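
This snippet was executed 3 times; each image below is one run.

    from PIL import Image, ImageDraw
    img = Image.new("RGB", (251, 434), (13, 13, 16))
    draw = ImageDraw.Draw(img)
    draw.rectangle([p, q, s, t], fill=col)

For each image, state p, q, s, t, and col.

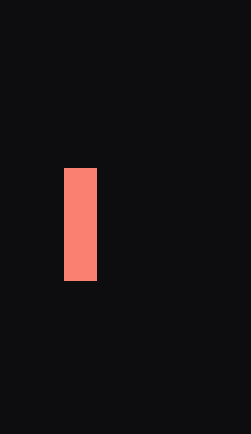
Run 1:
p = 64, q = 168, s = 96, t = 280, col = 'salmon'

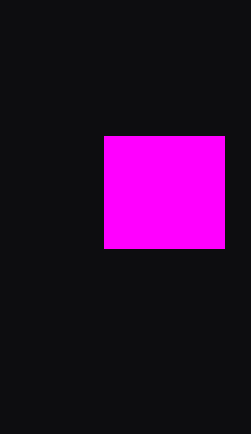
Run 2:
p = 104; q = 136; s = 224; t = 248; col = 'magenta'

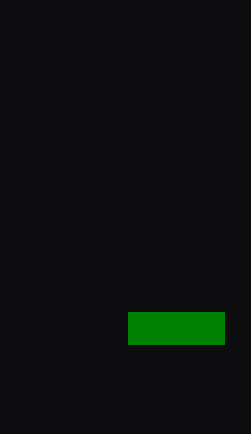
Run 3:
p = 128; q = 312; s = 224; t = 344; col = 'green'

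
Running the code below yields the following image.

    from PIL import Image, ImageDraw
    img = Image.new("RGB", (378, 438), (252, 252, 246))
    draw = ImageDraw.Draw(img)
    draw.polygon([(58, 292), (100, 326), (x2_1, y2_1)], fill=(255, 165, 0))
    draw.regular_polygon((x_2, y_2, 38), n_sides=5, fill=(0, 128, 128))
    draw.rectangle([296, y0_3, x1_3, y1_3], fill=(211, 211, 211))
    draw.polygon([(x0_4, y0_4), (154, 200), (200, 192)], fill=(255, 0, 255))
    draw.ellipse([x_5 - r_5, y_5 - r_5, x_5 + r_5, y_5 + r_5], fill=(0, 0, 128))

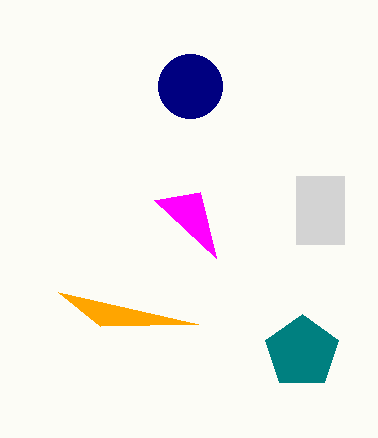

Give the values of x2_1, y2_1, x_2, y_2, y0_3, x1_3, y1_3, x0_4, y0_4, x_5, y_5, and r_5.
x2_1 = 198; y2_1 = 324; x_2 = 302; y_2 = 352; y0_3 = 176; x1_3 = 344; y1_3 = 244; x0_4 = 216; y0_4 = 258; x_5 = 190; y_5 = 86; r_5 = 32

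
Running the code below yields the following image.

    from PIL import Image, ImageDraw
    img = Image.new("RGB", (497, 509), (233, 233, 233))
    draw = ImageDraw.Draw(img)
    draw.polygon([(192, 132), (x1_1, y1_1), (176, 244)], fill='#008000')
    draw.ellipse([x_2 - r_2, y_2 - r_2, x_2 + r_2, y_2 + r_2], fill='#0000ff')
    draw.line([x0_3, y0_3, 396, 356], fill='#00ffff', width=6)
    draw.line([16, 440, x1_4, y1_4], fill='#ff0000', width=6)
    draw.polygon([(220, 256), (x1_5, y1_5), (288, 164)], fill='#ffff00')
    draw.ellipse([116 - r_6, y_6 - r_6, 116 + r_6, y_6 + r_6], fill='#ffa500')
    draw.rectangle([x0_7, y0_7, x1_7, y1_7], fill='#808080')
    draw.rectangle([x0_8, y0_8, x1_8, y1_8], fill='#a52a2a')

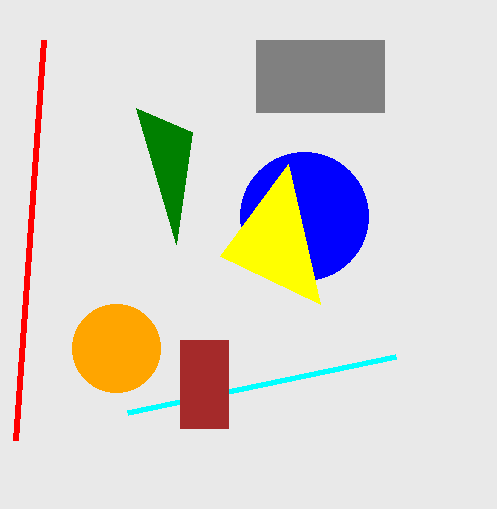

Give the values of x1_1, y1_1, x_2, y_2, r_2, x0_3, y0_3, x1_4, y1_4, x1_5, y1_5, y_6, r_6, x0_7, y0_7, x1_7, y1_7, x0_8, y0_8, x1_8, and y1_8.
x1_1 = 136, y1_1 = 108, x_2 = 304, y_2 = 216, r_2 = 64, x0_3 = 128, y0_3 = 412, x1_4 = 44, y1_4 = 40, x1_5 = 320, y1_5 = 304, y_6 = 348, r_6 = 44, x0_7 = 256, y0_7 = 40, x1_7 = 384, y1_7 = 112, x0_8 = 180, y0_8 = 340, x1_8 = 228, y1_8 = 428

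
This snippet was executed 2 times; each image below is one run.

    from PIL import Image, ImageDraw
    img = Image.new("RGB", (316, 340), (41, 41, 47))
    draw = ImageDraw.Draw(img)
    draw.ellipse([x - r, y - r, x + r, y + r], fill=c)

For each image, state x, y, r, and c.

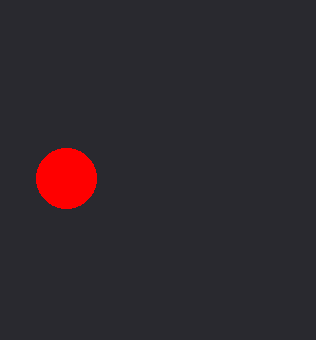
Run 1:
x = 66, y = 178, r = 30, c = 'red'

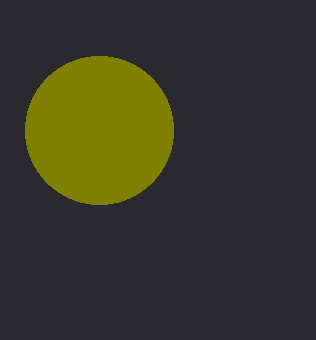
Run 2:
x = 99
y = 130
r = 74
c = 'olive'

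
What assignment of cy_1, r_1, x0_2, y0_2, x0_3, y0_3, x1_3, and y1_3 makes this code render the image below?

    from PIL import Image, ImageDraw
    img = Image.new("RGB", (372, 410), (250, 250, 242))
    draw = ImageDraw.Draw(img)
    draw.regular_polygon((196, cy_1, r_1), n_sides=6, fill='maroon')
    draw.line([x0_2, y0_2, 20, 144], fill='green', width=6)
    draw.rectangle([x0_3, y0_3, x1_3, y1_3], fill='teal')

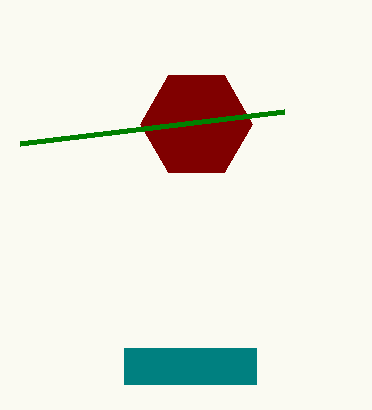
cy_1 = 124; r_1 = 56; x0_2 = 284; y0_2 = 112; x0_3 = 124; y0_3 = 348; x1_3 = 256; y1_3 = 384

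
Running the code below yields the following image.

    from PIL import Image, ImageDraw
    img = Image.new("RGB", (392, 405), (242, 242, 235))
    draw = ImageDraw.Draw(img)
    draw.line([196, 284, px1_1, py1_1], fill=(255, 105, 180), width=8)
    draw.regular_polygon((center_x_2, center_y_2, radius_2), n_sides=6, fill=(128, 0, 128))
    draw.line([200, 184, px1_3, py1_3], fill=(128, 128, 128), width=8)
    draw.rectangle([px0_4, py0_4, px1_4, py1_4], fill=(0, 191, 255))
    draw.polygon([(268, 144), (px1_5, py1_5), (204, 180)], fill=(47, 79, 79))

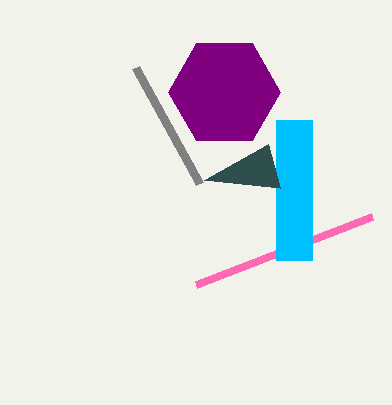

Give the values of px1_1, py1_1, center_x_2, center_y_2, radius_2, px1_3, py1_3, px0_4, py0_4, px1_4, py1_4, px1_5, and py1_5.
px1_1 = 372
py1_1 = 216
center_x_2 = 224
center_y_2 = 92
radius_2 = 56
px1_3 = 136
py1_3 = 68
px0_4 = 276
py0_4 = 120
px1_4 = 312
py1_4 = 260
px1_5 = 280
py1_5 = 188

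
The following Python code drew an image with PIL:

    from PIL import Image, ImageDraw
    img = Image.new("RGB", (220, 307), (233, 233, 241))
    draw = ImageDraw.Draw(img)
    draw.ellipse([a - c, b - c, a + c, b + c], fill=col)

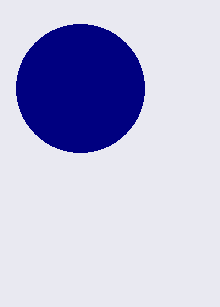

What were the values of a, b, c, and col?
a = 80
b = 88
c = 64
col = 'navy'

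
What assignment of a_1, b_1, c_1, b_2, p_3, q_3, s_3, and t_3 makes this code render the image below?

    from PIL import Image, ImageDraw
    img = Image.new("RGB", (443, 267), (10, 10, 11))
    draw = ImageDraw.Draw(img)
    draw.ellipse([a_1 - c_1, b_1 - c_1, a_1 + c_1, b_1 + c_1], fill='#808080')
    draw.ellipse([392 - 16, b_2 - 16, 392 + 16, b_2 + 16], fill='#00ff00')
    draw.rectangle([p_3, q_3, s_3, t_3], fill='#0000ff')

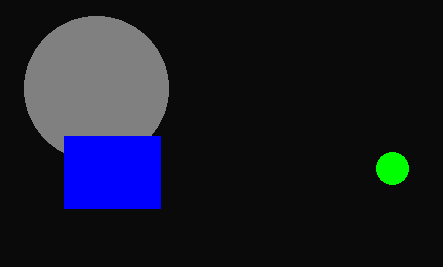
a_1 = 96, b_1 = 88, c_1 = 72, b_2 = 168, p_3 = 64, q_3 = 136, s_3 = 160, t_3 = 208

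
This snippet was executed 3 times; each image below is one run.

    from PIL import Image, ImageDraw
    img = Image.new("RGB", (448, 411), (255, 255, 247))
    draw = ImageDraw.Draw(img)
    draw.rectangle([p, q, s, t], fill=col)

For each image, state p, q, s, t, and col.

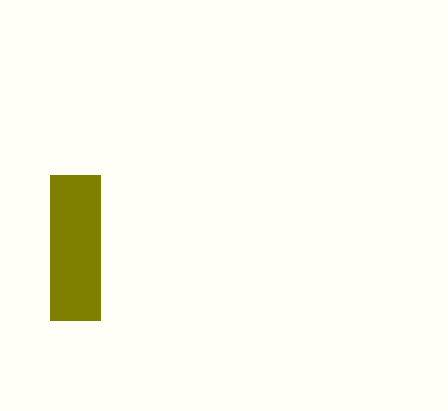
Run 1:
p = 50, q = 175, s = 100, t = 320, col = 'olive'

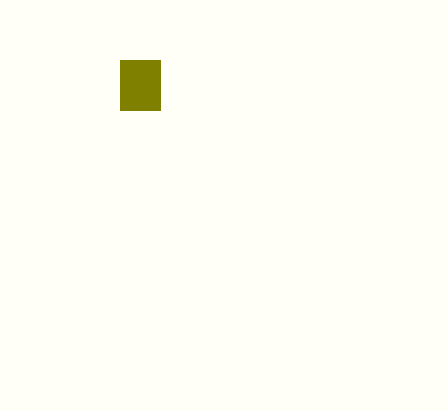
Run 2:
p = 120; q = 60; s = 160; t = 110; col = 'olive'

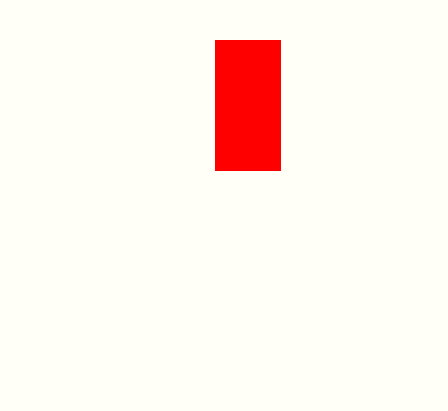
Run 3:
p = 215, q = 40, s = 280, t = 170, col = 'red'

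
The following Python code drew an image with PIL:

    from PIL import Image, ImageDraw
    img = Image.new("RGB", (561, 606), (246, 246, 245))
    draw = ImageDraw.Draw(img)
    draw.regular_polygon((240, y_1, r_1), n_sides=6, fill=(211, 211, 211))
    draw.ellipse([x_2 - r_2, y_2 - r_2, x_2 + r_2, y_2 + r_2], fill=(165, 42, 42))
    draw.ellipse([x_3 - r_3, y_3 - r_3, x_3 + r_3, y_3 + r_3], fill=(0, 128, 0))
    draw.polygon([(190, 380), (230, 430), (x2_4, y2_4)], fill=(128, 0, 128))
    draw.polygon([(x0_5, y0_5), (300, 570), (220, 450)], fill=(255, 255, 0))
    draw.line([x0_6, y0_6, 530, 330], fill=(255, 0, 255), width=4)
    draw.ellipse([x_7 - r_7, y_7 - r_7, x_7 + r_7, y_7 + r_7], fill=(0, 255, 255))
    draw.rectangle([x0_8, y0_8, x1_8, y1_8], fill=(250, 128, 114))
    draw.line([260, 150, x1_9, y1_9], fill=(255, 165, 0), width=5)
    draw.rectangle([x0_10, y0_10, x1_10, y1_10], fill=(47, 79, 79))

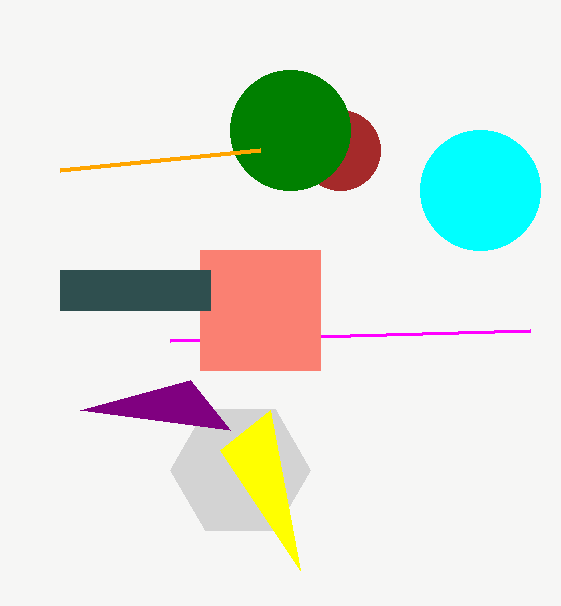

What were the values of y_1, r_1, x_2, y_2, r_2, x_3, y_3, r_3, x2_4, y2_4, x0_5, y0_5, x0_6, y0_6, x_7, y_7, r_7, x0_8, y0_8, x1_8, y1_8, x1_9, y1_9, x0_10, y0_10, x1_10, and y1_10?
y_1 = 470
r_1 = 70
x_2 = 340
y_2 = 150
r_2 = 40
x_3 = 290
y_3 = 130
r_3 = 60
x2_4 = 80
y2_4 = 410
x0_5 = 270
y0_5 = 410
x0_6 = 170
y0_6 = 340
x_7 = 480
y_7 = 190
r_7 = 60
x0_8 = 200
y0_8 = 250
x1_8 = 320
y1_8 = 370
x1_9 = 60
y1_9 = 170
x0_10 = 60
y0_10 = 270
x1_10 = 210
y1_10 = 310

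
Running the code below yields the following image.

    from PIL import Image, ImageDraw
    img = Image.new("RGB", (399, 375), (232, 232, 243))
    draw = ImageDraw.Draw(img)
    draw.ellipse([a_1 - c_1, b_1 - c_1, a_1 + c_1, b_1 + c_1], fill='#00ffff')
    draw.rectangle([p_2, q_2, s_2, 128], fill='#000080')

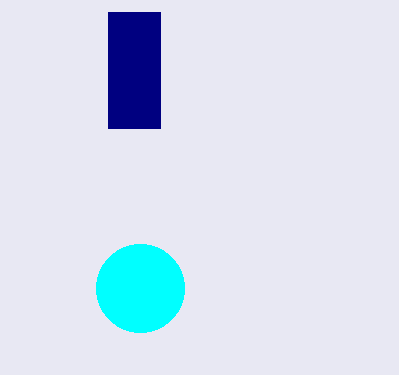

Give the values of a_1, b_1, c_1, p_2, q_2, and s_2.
a_1 = 140, b_1 = 288, c_1 = 44, p_2 = 108, q_2 = 12, s_2 = 160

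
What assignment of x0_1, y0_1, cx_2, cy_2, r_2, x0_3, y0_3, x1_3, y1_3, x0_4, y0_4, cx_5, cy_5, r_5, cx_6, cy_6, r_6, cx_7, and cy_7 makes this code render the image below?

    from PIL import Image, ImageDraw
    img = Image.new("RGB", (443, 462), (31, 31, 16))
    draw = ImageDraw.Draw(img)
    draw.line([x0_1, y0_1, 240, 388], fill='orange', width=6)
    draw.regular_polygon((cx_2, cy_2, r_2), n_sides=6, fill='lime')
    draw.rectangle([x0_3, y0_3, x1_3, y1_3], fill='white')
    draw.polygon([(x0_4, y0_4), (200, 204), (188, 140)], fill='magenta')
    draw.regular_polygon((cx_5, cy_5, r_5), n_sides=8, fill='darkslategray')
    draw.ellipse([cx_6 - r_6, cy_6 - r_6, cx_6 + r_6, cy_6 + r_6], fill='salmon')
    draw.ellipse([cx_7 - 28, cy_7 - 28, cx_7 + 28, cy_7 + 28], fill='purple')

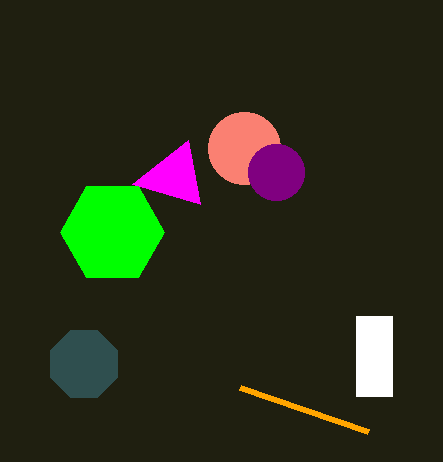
x0_1 = 368
y0_1 = 432
cx_2 = 112
cy_2 = 232
r_2 = 52
x0_3 = 356
y0_3 = 316
x1_3 = 392
y1_3 = 396
x0_4 = 132
y0_4 = 184
cx_5 = 84
cy_5 = 364
r_5 = 36
cx_6 = 244
cy_6 = 148
r_6 = 36
cx_7 = 276
cy_7 = 172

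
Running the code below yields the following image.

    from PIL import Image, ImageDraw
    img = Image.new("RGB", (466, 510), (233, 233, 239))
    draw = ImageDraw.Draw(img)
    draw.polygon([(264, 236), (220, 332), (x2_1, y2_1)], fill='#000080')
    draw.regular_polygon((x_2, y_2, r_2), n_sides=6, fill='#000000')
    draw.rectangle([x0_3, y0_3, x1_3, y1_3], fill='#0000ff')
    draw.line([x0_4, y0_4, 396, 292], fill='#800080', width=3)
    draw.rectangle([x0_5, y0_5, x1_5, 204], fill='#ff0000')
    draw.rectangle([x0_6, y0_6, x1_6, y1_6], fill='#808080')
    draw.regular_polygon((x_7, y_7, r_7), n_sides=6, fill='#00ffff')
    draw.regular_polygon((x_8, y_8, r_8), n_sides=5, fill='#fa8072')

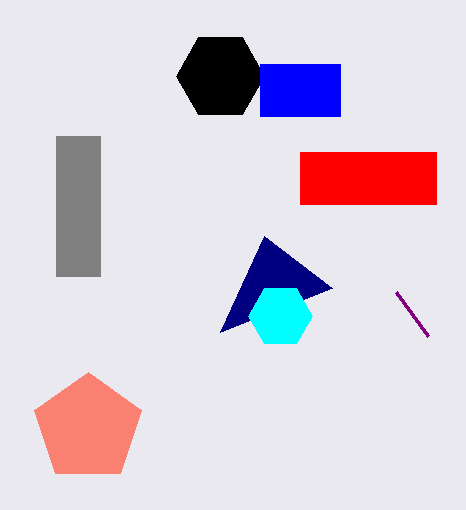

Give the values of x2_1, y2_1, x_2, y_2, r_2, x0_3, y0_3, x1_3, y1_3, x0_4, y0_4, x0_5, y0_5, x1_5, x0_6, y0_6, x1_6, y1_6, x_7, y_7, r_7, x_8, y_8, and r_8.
x2_1 = 332
y2_1 = 288
x_2 = 220
y_2 = 76
r_2 = 44
x0_3 = 260
y0_3 = 64
x1_3 = 340
y1_3 = 116
x0_4 = 428
y0_4 = 336
x0_5 = 300
y0_5 = 152
x1_5 = 436
x0_6 = 56
y0_6 = 136
x1_6 = 100
y1_6 = 276
x_7 = 280
y_7 = 316
r_7 = 32
x_8 = 88
y_8 = 428
r_8 = 56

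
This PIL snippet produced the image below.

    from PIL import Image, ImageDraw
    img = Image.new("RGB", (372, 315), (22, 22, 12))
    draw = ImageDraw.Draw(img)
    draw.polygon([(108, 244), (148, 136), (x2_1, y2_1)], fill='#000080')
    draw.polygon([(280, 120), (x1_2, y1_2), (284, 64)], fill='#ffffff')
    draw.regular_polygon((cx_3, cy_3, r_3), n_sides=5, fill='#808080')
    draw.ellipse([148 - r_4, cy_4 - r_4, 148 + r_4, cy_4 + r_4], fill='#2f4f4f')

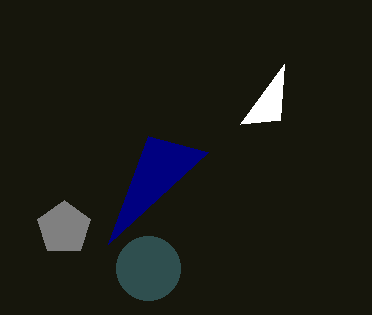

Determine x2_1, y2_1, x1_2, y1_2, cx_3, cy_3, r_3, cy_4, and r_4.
x2_1 = 208; y2_1 = 152; x1_2 = 240; y1_2 = 124; cx_3 = 64; cy_3 = 228; r_3 = 28; cy_4 = 268; r_4 = 32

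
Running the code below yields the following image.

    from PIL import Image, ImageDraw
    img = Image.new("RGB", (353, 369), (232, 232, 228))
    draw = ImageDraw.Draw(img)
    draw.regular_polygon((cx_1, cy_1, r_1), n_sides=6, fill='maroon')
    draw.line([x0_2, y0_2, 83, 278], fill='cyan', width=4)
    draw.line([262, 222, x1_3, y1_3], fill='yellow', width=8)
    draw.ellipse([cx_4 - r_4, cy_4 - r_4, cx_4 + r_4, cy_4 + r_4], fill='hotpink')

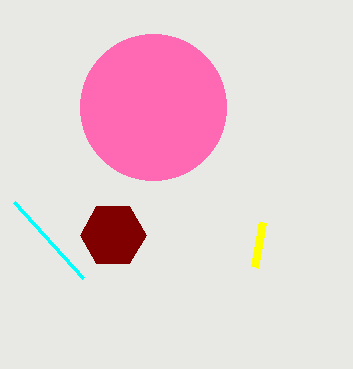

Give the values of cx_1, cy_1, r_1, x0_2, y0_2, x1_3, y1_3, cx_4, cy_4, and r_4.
cx_1 = 113; cy_1 = 235; r_1 = 33; x0_2 = 14; y0_2 = 202; x1_3 = 254; y1_3 = 267; cx_4 = 153; cy_4 = 107; r_4 = 73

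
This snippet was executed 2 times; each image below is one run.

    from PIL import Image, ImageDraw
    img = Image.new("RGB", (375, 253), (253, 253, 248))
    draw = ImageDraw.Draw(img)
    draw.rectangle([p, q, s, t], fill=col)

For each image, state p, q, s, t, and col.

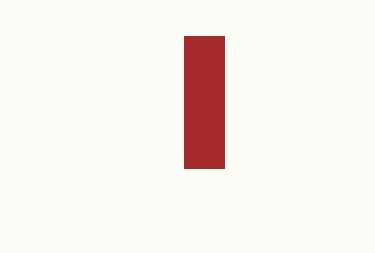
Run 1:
p = 184, q = 36, s = 224, t = 168, col = 'brown'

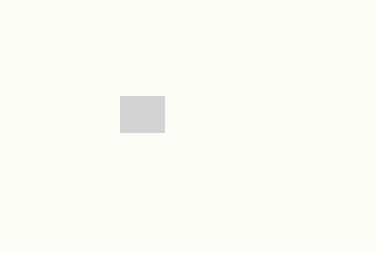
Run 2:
p = 120
q = 96
s = 164
t = 132
col = 'lightgray'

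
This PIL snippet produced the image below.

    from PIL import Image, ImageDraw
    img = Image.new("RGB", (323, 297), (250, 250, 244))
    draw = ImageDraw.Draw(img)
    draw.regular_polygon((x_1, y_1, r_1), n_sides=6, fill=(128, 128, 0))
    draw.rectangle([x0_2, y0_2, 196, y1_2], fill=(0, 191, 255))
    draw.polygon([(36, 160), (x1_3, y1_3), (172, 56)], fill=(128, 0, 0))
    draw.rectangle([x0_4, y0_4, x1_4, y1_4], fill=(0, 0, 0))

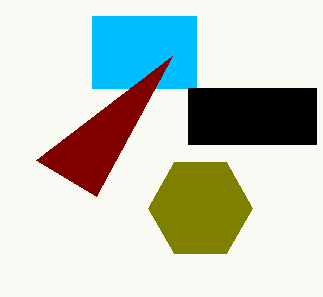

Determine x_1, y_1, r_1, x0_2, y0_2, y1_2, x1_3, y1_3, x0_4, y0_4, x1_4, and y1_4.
x_1 = 200
y_1 = 208
r_1 = 52
x0_2 = 92
y0_2 = 16
y1_2 = 88
x1_3 = 96
y1_3 = 196
x0_4 = 188
y0_4 = 88
x1_4 = 316
y1_4 = 144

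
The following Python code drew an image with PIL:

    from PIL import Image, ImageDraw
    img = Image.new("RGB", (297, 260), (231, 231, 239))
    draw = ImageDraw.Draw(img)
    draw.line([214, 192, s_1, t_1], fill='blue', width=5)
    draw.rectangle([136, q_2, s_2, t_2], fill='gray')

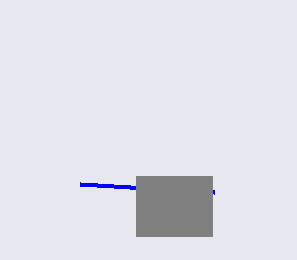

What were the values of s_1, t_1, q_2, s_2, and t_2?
s_1 = 80
t_1 = 184
q_2 = 176
s_2 = 212
t_2 = 236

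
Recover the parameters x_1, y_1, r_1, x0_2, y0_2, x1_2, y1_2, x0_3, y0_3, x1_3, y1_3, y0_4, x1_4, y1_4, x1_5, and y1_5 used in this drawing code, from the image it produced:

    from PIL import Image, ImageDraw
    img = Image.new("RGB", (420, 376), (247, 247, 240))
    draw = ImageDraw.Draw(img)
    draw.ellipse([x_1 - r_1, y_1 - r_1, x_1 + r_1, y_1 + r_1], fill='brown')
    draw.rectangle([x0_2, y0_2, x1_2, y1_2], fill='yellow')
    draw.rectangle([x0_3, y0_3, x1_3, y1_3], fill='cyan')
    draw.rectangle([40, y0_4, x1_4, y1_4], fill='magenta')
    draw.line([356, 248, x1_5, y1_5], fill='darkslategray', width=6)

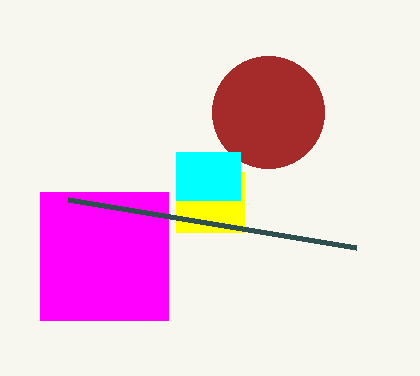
x_1 = 268; y_1 = 112; r_1 = 56; x0_2 = 176; y0_2 = 172; x1_2 = 244; y1_2 = 232; x0_3 = 176; y0_3 = 152; x1_3 = 240; y1_3 = 200; y0_4 = 192; x1_4 = 168; y1_4 = 320; x1_5 = 68; y1_5 = 200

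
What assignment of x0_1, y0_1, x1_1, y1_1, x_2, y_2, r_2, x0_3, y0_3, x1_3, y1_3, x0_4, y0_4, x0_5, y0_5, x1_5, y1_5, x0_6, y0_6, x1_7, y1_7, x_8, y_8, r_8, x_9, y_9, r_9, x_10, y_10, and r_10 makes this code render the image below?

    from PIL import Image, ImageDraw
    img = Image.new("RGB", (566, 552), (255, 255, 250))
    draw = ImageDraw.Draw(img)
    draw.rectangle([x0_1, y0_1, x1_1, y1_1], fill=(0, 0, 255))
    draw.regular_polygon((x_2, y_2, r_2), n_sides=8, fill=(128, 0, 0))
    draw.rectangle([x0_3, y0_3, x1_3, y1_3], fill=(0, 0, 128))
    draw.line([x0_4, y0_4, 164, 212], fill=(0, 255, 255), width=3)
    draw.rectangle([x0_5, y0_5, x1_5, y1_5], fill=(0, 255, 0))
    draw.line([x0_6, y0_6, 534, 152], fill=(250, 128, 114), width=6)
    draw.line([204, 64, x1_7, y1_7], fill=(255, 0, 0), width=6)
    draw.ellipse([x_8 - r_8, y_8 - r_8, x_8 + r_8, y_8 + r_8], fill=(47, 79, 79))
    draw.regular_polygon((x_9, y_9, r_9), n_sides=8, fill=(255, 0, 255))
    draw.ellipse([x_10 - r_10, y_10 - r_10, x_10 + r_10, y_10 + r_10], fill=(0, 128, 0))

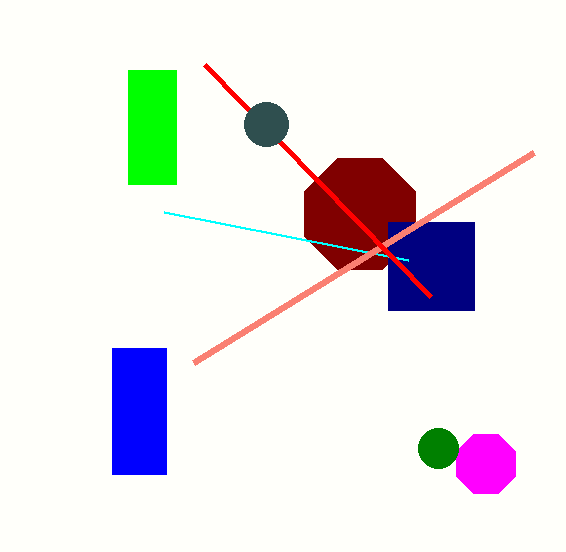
x0_1 = 112
y0_1 = 348
x1_1 = 166
y1_1 = 474
x_2 = 360
y_2 = 214
r_2 = 60
x0_3 = 388
y0_3 = 222
x1_3 = 474
y1_3 = 310
x0_4 = 408
y0_4 = 260
x0_5 = 128
y0_5 = 70
x1_5 = 176
y1_5 = 184
x0_6 = 194
y0_6 = 362
x1_7 = 430
y1_7 = 296
x_8 = 266
y_8 = 124
r_8 = 22
x_9 = 486
y_9 = 464
r_9 = 32
x_10 = 438
y_10 = 448
r_10 = 20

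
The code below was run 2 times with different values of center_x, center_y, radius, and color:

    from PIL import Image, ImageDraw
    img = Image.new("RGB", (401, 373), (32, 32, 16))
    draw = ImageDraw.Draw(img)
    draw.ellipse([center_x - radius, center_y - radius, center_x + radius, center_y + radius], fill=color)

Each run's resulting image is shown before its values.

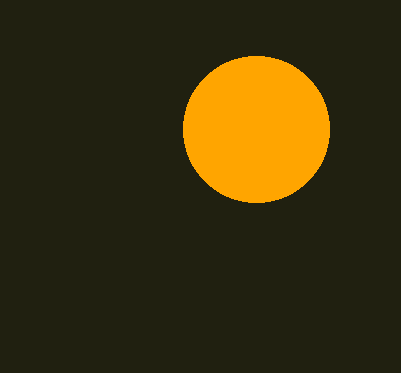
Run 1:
center_x = 256
center_y = 129
radius = 73
color = 'orange'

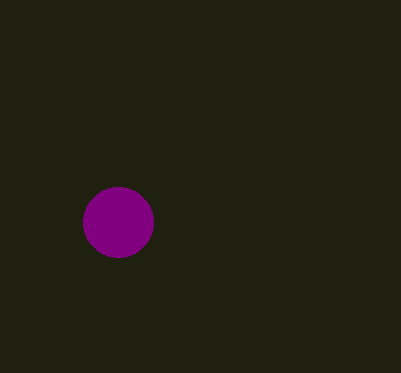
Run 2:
center_x = 118
center_y = 222
radius = 35
color = 'purple'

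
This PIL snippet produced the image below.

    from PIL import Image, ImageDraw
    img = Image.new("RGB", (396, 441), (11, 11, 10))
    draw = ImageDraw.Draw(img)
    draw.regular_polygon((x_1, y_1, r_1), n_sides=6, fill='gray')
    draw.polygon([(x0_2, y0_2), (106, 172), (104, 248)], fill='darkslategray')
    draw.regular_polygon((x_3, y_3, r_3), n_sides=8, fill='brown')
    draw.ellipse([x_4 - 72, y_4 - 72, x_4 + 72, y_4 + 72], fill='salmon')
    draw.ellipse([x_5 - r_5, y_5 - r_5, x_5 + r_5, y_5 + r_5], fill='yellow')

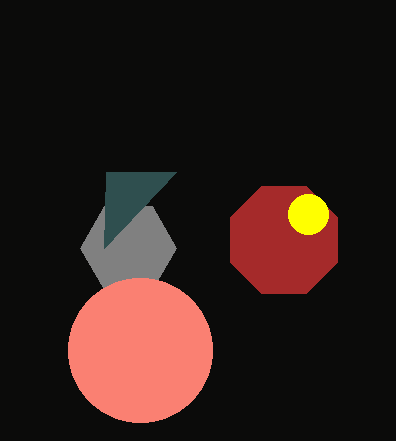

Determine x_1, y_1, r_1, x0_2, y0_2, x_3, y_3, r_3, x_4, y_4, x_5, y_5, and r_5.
x_1 = 128; y_1 = 248; r_1 = 48; x0_2 = 176; y0_2 = 172; x_3 = 284; y_3 = 240; r_3 = 58; x_4 = 140; y_4 = 350; x_5 = 308; y_5 = 214; r_5 = 20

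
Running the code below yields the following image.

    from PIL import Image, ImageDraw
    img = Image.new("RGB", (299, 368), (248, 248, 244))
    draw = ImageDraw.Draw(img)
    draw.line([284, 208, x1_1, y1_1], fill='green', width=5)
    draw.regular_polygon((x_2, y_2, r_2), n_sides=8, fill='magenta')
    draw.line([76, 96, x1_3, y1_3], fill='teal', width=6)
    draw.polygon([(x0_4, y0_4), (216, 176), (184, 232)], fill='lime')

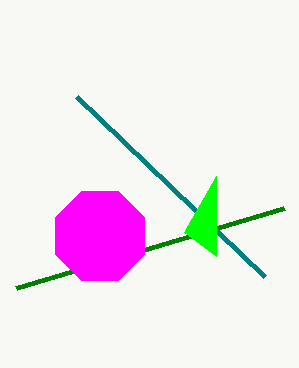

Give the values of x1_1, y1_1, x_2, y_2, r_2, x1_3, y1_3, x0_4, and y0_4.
x1_1 = 16
y1_1 = 288
x_2 = 100
y_2 = 236
r_2 = 48
x1_3 = 264
y1_3 = 276
x0_4 = 216
y0_4 = 256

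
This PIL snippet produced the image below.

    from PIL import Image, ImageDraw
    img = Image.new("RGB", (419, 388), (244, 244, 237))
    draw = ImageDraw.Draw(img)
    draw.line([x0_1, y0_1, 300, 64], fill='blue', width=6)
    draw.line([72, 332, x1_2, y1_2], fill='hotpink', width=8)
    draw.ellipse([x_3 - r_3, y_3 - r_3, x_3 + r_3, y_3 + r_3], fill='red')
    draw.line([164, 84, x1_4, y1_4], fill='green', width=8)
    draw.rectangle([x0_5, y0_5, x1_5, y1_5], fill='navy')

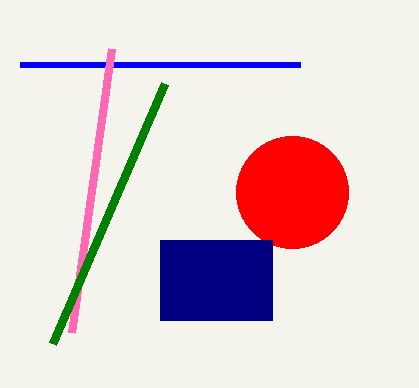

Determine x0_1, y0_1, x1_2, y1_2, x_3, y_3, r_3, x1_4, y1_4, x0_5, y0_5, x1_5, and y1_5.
x0_1 = 20, y0_1 = 64, x1_2 = 112, y1_2 = 48, x_3 = 292, y_3 = 192, r_3 = 56, x1_4 = 52, y1_4 = 344, x0_5 = 160, y0_5 = 240, x1_5 = 272, y1_5 = 320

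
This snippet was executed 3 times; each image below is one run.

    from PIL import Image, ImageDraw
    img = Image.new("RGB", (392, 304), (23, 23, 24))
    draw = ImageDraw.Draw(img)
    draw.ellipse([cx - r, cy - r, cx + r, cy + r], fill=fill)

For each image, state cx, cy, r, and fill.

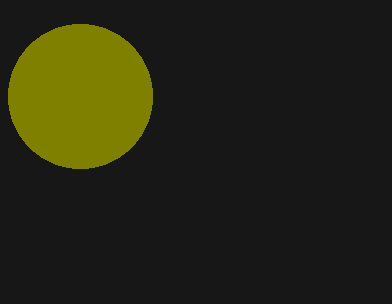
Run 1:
cx = 80
cy = 96
r = 72
fill = 'olive'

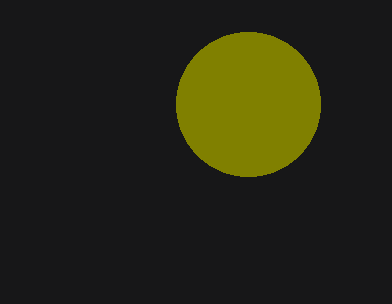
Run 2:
cx = 248
cy = 104
r = 72
fill = 'olive'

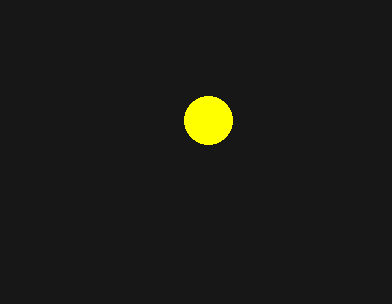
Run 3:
cx = 208, cy = 120, r = 24, fill = 'yellow'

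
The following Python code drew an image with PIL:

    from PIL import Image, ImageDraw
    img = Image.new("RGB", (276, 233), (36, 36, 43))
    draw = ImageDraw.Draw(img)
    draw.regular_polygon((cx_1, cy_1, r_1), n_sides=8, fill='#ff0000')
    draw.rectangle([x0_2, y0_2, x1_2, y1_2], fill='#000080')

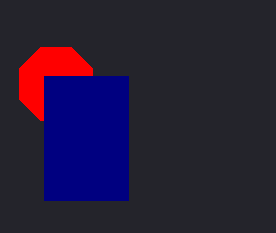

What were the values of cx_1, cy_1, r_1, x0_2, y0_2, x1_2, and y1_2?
cx_1 = 56
cy_1 = 84
r_1 = 40
x0_2 = 44
y0_2 = 76
x1_2 = 128
y1_2 = 200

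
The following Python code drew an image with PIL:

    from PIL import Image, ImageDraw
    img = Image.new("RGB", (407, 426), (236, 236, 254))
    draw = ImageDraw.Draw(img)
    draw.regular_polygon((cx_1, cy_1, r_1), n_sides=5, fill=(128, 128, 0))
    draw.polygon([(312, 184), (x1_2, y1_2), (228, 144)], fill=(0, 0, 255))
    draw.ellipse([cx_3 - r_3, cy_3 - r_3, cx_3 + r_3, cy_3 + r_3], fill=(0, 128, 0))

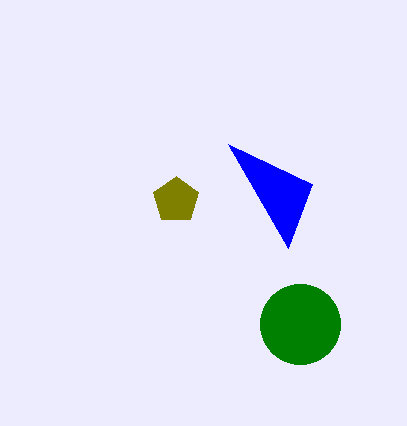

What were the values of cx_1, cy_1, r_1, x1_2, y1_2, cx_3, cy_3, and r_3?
cx_1 = 176, cy_1 = 200, r_1 = 24, x1_2 = 288, y1_2 = 248, cx_3 = 300, cy_3 = 324, r_3 = 40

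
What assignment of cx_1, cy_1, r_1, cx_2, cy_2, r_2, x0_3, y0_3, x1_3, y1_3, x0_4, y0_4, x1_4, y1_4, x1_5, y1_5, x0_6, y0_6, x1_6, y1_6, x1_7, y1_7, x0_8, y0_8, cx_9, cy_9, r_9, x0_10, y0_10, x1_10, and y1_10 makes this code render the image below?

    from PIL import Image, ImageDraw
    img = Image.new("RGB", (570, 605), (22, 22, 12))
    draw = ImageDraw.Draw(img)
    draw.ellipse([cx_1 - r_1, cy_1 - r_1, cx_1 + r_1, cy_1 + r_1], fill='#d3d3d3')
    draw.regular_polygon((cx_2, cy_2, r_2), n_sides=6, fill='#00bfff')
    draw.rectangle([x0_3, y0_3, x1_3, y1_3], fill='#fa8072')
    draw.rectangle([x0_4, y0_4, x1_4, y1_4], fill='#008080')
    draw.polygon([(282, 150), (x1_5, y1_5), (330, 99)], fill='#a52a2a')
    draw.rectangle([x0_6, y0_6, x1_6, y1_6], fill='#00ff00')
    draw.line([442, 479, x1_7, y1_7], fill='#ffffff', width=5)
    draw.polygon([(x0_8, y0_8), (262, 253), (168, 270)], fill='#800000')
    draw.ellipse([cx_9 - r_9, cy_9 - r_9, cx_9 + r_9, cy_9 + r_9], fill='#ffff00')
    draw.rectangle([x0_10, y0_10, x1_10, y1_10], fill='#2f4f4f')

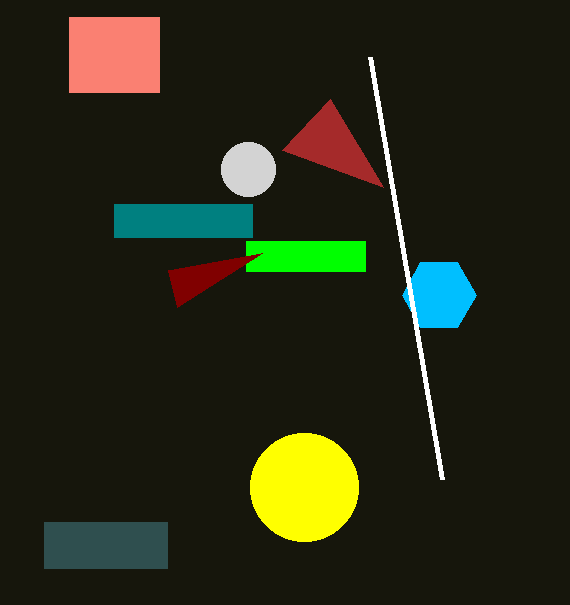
cx_1 = 248
cy_1 = 169
r_1 = 27
cx_2 = 439
cy_2 = 295
r_2 = 37
x0_3 = 69
y0_3 = 17
x1_3 = 159
y1_3 = 92
x0_4 = 114
y0_4 = 204
x1_4 = 252
y1_4 = 237
x1_5 = 383
y1_5 = 187
x0_6 = 246
y0_6 = 241
x1_6 = 365
y1_6 = 271
x1_7 = 370
y1_7 = 57
x0_8 = 177
y0_8 = 307
cx_9 = 304
cy_9 = 487
r_9 = 54
x0_10 = 44
y0_10 = 522
x1_10 = 167
y1_10 = 568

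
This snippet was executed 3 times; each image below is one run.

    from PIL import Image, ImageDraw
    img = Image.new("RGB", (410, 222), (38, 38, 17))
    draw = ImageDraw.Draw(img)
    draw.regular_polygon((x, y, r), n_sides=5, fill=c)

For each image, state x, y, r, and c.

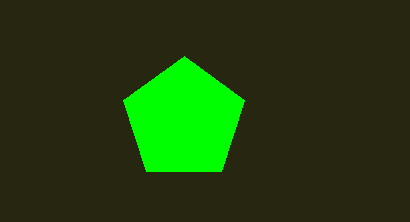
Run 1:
x = 184, y = 120, r = 64, c = 'lime'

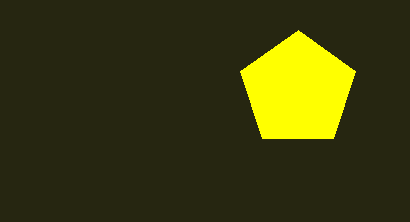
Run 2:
x = 298; y = 90; r = 60; c = 'yellow'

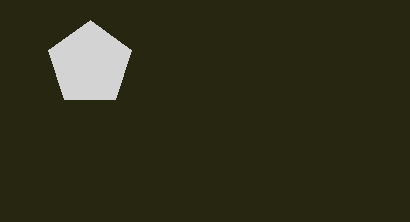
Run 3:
x = 90, y = 64, r = 44, c = 'lightgray'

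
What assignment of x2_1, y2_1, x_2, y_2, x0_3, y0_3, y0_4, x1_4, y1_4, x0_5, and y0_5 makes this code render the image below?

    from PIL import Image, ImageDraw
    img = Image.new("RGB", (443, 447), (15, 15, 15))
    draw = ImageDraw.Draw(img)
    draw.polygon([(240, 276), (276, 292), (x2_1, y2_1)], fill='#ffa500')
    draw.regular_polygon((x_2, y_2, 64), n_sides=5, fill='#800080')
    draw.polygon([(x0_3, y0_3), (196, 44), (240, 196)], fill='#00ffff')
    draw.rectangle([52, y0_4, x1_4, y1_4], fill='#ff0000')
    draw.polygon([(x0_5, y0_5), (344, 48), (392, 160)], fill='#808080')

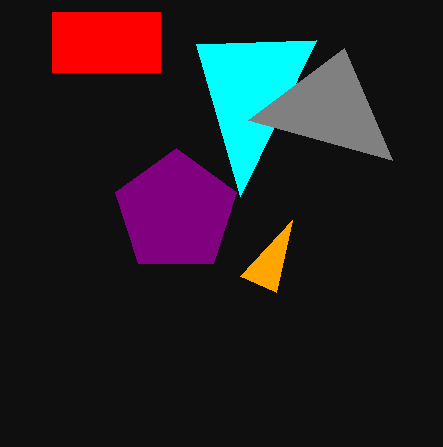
x2_1 = 292; y2_1 = 220; x_2 = 176; y_2 = 212; x0_3 = 316; y0_3 = 40; y0_4 = 12; x1_4 = 160; y1_4 = 72; x0_5 = 248; y0_5 = 120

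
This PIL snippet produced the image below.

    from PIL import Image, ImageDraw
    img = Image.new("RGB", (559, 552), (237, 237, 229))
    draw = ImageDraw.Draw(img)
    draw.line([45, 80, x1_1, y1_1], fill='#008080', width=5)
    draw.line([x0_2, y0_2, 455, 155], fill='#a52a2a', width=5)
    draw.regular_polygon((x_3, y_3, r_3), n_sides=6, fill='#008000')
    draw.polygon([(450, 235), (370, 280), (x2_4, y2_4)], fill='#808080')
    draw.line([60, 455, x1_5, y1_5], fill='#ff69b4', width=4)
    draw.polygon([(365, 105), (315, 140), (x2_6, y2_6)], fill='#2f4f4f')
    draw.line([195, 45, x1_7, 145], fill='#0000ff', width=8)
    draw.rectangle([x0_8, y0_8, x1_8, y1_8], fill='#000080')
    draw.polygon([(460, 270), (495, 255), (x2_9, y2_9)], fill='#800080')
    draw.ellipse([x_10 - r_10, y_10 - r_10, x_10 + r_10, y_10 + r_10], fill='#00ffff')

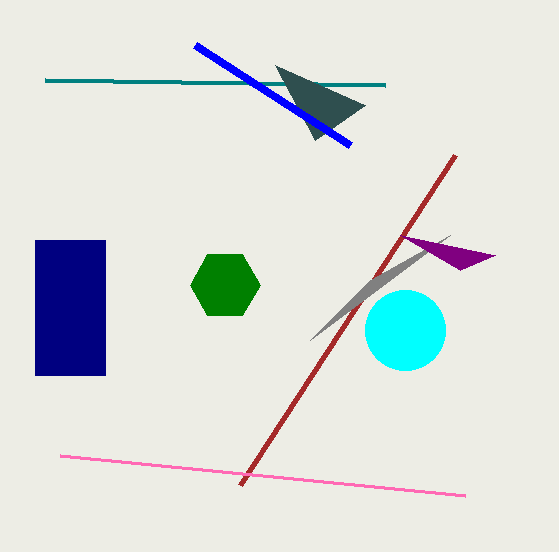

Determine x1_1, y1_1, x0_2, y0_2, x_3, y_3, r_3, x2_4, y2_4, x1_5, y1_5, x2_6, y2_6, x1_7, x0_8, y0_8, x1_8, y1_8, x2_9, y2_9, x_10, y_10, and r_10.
x1_1 = 385, y1_1 = 85, x0_2 = 240, y0_2 = 485, x_3 = 225, y_3 = 285, r_3 = 35, x2_4 = 310, y2_4 = 340, x1_5 = 465, y1_5 = 495, x2_6 = 275, y2_6 = 65, x1_7 = 350, x0_8 = 35, y0_8 = 240, x1_8 = 105, y1_8 = 375, x2_9 = 400, y2_9 = 235, x_10 = 405, y_10 = 330, r_10 = 40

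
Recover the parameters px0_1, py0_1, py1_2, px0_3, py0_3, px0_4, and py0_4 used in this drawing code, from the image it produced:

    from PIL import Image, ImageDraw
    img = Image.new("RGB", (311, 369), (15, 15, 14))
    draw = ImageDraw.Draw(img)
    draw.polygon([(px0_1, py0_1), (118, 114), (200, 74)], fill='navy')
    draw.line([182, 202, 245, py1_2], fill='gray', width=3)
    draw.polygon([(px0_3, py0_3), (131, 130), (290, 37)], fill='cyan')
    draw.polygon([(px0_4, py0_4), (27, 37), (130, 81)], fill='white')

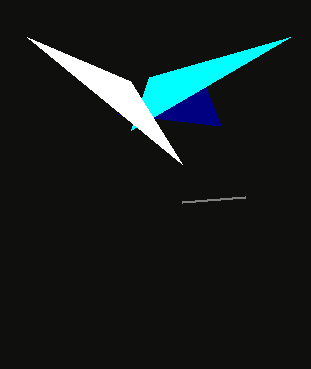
px0_1 = 221, py0_1 = 126, py1_2 = 197, px0_3 = 149, py0_3 = 77, px0_4 = 182, py0_4 = 164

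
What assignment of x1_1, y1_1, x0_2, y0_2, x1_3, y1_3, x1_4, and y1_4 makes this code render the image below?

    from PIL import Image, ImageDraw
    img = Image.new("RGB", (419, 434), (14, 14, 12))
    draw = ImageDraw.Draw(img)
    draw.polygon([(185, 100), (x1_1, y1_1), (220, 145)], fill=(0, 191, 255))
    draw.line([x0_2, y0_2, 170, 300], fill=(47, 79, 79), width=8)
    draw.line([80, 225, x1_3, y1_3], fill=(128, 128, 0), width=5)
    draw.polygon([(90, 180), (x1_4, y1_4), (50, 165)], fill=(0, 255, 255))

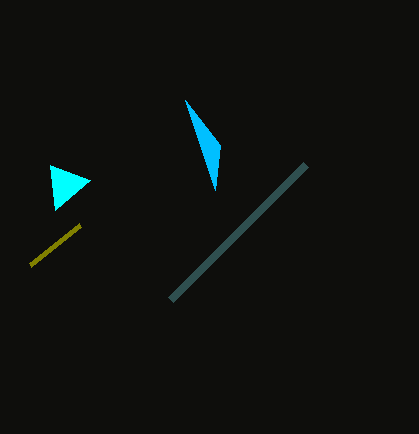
x1_1 = 215, y1_1 = 190, x0_2 = 305, y0_2 = 165, x1_3 = 30, y1_3 = 265, x1_4 = 55, y1_4 = 210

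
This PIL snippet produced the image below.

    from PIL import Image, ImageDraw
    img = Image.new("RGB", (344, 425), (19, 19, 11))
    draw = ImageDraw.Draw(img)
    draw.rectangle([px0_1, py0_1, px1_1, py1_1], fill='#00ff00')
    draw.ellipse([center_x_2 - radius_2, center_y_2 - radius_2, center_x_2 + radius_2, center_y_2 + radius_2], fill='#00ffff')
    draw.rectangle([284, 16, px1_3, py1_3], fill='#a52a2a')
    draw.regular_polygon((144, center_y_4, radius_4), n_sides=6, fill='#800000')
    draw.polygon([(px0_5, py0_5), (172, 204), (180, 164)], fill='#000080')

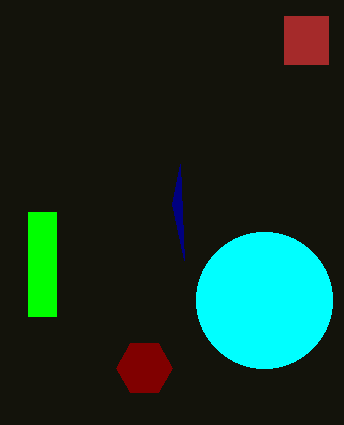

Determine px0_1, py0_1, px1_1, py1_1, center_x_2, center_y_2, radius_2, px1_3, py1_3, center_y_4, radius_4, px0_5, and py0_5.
px0_1 = 28; py0_1 = 212; px1_1 = 56; py1_1 = 316; center_x_2 = 264; center_y_2 = 300; radius_2 = 68; px1_3 = 328; py1_3 = 64; center_y_4 = 368; radius_4 = 28; px0_5 = 184; py0_5 = 260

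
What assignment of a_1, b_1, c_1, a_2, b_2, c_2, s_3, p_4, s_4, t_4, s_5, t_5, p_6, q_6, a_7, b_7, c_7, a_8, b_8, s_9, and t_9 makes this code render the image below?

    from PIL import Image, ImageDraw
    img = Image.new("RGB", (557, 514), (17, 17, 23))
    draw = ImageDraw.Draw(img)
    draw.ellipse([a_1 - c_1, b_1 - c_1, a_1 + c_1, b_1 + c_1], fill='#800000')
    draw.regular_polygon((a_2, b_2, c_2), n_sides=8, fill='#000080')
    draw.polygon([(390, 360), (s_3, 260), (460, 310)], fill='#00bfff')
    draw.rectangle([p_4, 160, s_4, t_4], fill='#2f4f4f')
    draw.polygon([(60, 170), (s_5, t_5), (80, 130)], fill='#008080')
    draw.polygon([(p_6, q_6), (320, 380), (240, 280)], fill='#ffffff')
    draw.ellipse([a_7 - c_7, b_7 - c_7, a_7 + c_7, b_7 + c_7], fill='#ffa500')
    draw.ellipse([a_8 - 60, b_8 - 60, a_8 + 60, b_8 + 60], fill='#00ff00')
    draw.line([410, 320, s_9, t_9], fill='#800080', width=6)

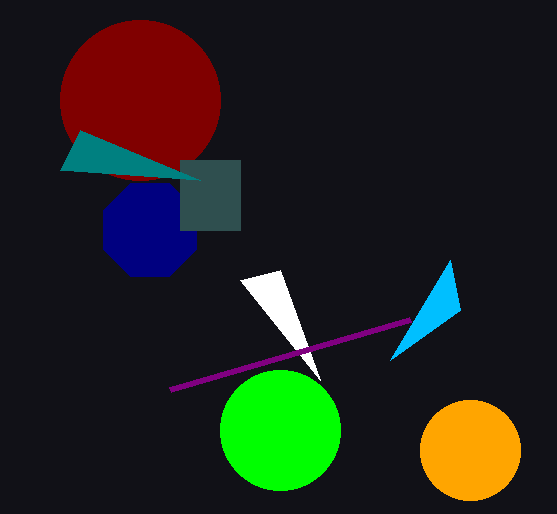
a_1 = 140; b_1 = 100; c_1 = 80; a_2 = 150; b_2 = 230; c_2 = 50; s_3 = 450; p_4 = 180; s_4 = 240; t_4 = 230; s_5 = 200; t_5 = 180; p_6 = 280; q_6 = 270; a_7 = 470; b_7 = 450; c_7 = 50; a_8 = 280; b_8 = 430; s_9 = 170; t_9 = 390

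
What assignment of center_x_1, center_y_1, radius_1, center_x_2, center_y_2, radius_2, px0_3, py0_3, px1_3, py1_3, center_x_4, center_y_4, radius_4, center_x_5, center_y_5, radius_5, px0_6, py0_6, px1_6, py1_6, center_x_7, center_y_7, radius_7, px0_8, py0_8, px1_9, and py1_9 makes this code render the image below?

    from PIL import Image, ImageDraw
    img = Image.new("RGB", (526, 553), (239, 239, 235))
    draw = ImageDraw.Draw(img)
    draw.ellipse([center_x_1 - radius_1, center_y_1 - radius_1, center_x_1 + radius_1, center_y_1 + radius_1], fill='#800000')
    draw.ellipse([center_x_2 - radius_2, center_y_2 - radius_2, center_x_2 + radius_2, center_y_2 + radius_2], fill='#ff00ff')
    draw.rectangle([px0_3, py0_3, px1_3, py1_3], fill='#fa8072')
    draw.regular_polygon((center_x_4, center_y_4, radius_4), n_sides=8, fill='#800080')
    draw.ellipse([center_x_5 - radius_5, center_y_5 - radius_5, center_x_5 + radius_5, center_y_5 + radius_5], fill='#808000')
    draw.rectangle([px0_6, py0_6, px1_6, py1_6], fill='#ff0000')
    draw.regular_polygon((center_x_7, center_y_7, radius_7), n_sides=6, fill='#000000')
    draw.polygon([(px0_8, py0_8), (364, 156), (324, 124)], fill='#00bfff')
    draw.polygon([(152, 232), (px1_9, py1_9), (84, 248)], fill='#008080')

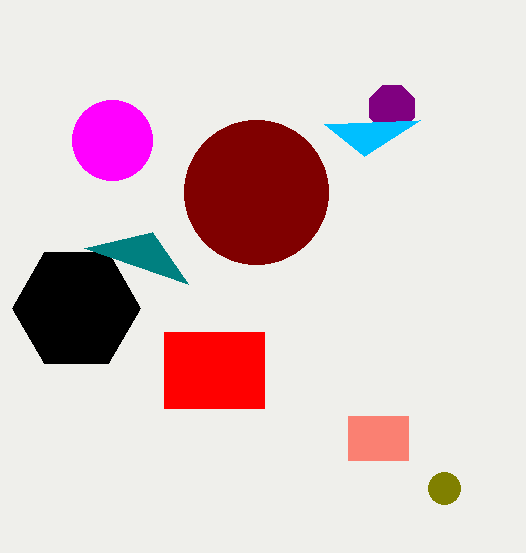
center_x_1 = 256; center_y_1 = 192; radius_1 = 72; center_x_2 = 112; center_y_2 = 140; radius_2 = 40; px0_3 = 348; py0_3 = 416; px1_3 = 408; py1_3 = 460; center_x_4 = 392; center_y_4 = 108; radius_4 = 24; center_x_5 = 444; center_y_5 = 488; radius_5 = 16; px0_6 = 164; py0_6 = 332; px1_6 = 264; py1_6 = 408; center_x_7 = 76; center_y_7 = 308; radius_7 = 64; px0_8 = 420; py0_8 = 120; px1_9 = 188; py1_9 = 284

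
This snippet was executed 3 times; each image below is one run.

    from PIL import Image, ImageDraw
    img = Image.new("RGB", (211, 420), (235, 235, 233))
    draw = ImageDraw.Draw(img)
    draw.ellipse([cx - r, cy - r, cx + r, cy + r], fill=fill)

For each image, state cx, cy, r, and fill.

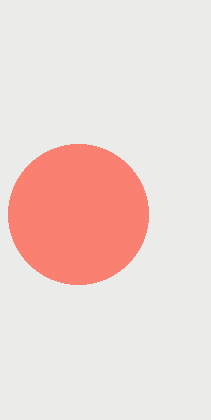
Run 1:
cx = 78; cy = 214; r = 70; fill = 'salmon'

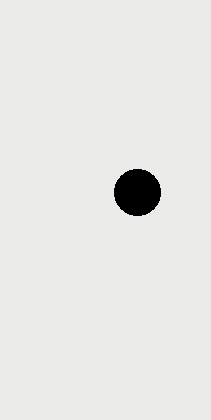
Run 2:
cx = 137
cy = 192
r = 23
fill = 'black'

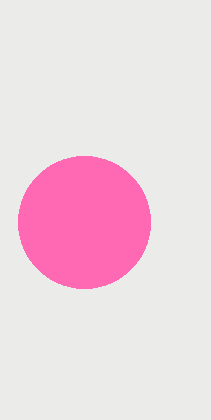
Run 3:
cx = 84, cy = 222, r = 66, fill = 'hotpink'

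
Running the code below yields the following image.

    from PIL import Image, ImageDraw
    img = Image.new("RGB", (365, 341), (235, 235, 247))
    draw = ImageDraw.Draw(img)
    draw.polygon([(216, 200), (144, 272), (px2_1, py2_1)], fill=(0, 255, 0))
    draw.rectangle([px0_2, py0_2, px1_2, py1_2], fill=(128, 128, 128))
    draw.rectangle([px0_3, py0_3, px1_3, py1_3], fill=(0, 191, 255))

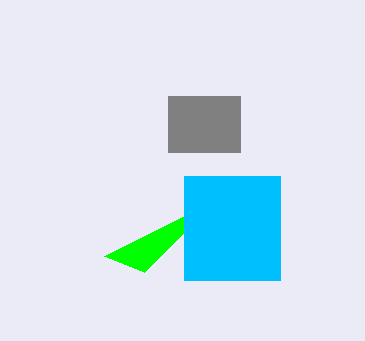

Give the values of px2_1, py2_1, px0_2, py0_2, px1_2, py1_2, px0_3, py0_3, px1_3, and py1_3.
px2_1 = 104; py2_1 = 256; px0_2 = 168; py0_2 = 96; px1_2 = 240; py1_2 = 152; px0_3 = 184; py0_3 = 176; px1_3 = 280; py1_3 = 280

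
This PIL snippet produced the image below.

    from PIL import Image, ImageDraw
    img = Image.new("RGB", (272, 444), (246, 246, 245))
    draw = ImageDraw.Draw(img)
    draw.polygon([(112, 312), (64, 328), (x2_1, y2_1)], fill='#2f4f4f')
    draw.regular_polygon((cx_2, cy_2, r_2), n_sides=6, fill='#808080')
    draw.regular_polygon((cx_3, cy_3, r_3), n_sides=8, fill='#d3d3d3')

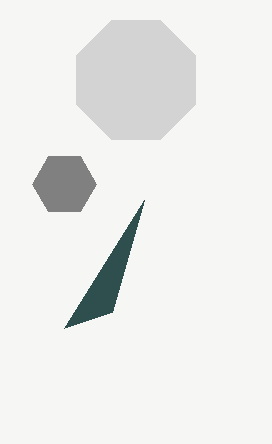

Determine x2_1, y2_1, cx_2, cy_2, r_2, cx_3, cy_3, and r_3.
x2_1 = 144; y2_1 = 200; cx_2 = 64; cy_2 = 184; r_2 = 32; cx_3 = 136; cy_3 = 80; r_3 = 64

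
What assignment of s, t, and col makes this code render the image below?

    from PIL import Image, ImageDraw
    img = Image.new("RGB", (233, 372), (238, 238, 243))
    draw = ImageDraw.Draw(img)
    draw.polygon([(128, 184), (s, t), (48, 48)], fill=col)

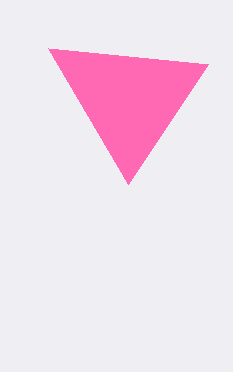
s = 208
t = 64
col = 'hotpink'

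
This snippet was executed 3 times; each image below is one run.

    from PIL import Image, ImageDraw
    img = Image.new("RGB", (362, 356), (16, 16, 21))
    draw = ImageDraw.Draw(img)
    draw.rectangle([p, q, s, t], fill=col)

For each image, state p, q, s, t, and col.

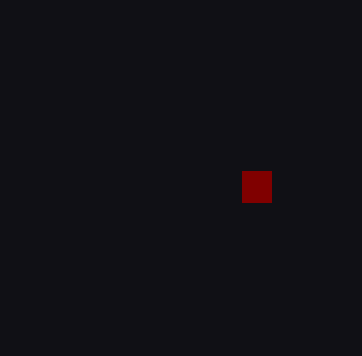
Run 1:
p = 242
q = 171
s = 271
t = 202
col = 'maroon'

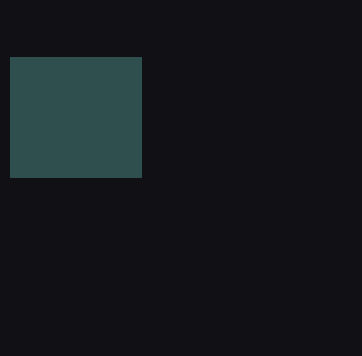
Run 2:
p = 10
q = 57
s = 141
t = 177
col = 'darkslategray'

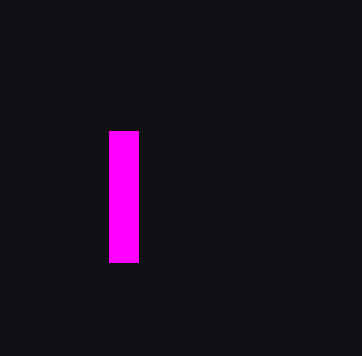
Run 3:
p = 109
q = 131
s = 138
t = 262
col = 'magenta'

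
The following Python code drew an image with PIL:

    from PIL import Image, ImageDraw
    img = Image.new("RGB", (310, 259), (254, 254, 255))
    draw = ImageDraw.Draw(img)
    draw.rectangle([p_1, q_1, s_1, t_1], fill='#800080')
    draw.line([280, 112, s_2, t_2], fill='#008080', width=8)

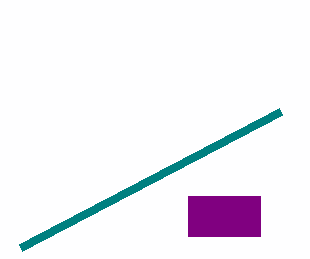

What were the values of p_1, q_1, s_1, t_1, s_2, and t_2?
p_1 = 188
q_1 = 196
s_1 = 260
t_1 = 236
s_2 = 20
t_2 = 248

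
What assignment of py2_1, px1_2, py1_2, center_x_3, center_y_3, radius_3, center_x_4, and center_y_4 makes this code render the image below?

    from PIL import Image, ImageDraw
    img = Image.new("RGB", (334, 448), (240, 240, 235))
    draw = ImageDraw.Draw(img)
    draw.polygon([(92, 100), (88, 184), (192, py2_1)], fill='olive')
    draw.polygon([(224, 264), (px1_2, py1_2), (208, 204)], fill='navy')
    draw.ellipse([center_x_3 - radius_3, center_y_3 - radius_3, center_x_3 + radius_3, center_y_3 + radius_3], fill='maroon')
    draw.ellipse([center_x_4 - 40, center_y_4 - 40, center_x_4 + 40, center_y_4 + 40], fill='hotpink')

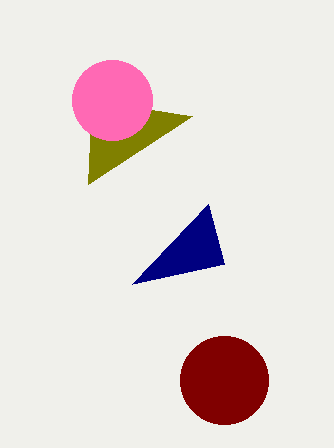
py2_1 = 116
px1_2 = 132
py1_2 = 284
center_x_3 = 224
center_y_3 = 380
radius_3 = 44
center_x_4 = 112
center_y_4 = 100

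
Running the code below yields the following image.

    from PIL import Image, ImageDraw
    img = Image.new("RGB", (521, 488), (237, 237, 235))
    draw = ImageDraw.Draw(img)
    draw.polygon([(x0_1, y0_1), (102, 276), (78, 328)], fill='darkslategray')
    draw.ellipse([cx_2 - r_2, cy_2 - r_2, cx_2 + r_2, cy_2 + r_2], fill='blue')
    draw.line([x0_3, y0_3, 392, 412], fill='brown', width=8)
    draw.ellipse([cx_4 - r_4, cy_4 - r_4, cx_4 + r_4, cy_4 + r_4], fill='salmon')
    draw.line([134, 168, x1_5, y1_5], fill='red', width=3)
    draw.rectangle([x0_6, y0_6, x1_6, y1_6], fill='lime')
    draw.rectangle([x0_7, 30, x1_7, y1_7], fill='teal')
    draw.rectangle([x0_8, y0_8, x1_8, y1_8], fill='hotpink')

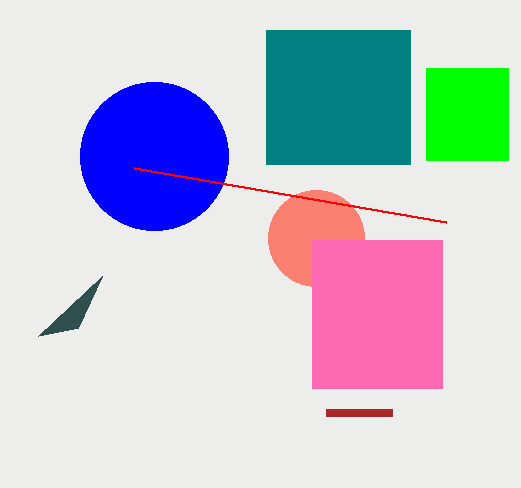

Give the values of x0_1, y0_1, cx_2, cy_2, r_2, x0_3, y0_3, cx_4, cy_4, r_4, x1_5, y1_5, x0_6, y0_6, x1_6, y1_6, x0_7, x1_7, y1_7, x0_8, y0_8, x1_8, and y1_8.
x0_1 = 38; y0_1 = 336; cx_2 = 154; cy_2 = 156; r_2 = 74; x0_3 = 326; y0_3 = 412; cx_4 = 316; cy_4 = 238; r_4 = 48; x1_5 = 446; y1_5 = 222; x0_6 = 426; y0_6 = 68; x1_6 = 508; y1_6 = 160; x0_7 = 266; x1_7 = 410; y1_7 = 164; x0_8 = 312; y0_8 = 240; x1_8 = 442; y1_8 = 388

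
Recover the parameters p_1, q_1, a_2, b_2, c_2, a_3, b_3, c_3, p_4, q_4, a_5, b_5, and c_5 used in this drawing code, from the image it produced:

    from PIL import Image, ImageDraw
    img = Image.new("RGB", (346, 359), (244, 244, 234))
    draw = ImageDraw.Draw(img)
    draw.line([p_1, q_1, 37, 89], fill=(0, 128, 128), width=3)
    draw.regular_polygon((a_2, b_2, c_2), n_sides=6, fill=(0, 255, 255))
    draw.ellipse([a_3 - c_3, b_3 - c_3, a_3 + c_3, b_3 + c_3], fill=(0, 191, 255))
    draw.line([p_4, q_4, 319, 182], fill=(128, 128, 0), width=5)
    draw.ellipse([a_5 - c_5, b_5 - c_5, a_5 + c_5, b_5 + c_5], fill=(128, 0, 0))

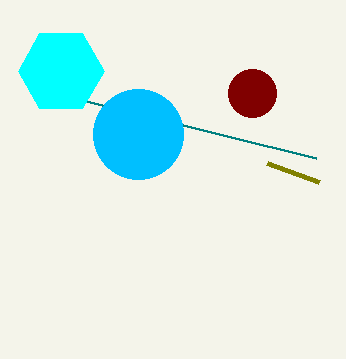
p_1 = 316
q_1 = 158
a_2 = 61
b_2 = 71
c_2 = 43
a_3 = 138
b_3 = 134
c_3 = 45
p_4 = 267
q_4 = 163
a_5 = 252
b_5 = 93
c_5 = 24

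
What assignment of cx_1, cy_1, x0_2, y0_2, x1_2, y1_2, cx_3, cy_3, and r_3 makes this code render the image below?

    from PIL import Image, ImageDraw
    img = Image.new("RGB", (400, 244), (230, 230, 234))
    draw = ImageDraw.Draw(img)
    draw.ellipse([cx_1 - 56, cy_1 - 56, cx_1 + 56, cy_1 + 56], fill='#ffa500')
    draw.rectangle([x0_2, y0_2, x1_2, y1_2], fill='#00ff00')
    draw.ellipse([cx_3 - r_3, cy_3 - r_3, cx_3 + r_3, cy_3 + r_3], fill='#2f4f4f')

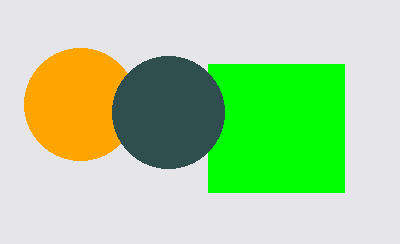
cx_1 = 80; cy_1 = 104; x0_2 = 208; y0_2 = 64; x1_2 = 344; y1_2 = 192; cx_3 = 168; cy_3 = 112; r_3 = 56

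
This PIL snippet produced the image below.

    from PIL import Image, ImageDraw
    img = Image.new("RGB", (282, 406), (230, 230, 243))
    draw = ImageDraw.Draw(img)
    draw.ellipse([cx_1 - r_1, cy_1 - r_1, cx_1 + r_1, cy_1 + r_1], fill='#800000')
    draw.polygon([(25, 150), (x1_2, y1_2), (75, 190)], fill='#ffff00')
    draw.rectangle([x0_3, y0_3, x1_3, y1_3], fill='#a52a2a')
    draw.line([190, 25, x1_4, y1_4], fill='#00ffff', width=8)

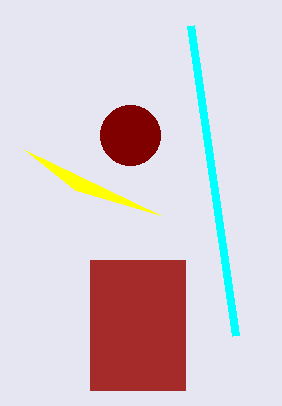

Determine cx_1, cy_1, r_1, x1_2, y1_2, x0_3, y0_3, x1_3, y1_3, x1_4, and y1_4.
cx_1 = 130, cy_1 = 135, r_1 = 30, x1_2 = 160, y1_2 = 215, x0_3 = 90, y0_3 = 260, x1_3 = 185, y1_3 = 390, x1_4 = 235, y1_4 = 335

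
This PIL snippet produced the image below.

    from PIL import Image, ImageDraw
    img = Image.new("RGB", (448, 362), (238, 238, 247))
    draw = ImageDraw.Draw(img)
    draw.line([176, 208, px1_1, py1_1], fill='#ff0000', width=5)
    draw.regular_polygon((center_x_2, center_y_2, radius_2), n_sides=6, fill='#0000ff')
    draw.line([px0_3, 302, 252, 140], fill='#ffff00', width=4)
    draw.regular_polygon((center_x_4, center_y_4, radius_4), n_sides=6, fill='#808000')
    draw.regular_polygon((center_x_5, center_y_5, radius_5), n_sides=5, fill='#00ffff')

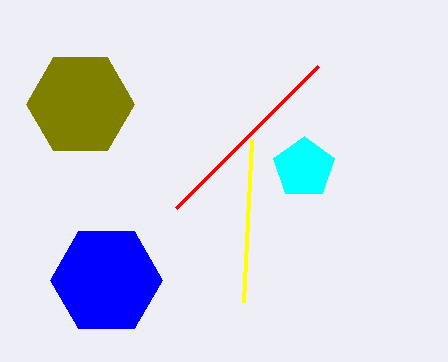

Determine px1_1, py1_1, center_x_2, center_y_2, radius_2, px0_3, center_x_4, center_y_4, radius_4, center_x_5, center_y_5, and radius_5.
px1_1 = 318, py1_1 = 66, center_x_2 = 106, center_y_2 = 280, radius_2 = 56, px0_3 = 244, center_x_4 = 80, center_y_4 = 104, radius_4 = 54, center_x_5 = 304, center_y_5 = 168, radius_5 = 32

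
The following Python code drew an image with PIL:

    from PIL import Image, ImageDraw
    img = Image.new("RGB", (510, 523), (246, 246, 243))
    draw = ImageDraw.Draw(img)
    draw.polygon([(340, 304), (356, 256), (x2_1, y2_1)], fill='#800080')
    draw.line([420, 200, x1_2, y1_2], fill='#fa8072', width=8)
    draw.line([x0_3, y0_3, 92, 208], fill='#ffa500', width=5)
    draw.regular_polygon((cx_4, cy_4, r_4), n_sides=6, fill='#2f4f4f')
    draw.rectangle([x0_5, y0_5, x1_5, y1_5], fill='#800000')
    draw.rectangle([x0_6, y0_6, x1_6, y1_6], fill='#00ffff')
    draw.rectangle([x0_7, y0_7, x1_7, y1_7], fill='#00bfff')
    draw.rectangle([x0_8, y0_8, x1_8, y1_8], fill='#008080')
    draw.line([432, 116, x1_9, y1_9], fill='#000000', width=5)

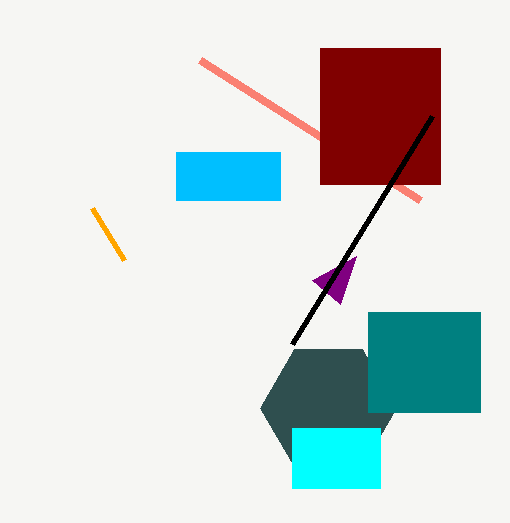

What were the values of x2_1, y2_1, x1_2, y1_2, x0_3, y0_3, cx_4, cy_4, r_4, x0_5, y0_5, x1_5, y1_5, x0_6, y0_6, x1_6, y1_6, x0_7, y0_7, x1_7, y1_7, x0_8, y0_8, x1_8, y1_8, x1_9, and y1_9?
x2_1 = 312; y2_1 = 280; x1_2 = 200; y1_2 = 60; x0_3 = 124; y0_3 = 260; cx_4 = 328; cy_4 = 408; r_4 = 68; x0_5 = 320; y0_5 = 48; x1_5 = 440; y1_5 = 184; x0_6 = 292; y0_6 = 428; x1_6 = 380; y1_6 = 488; x0_7 = 176; y0_7 = 152; x1_7 = 280; y1_7 = 200; x0_8 = 368; y0_8 = 312; x1_8 = 480; y1_8 = 412; x1_9 = 292; y1_9 = 344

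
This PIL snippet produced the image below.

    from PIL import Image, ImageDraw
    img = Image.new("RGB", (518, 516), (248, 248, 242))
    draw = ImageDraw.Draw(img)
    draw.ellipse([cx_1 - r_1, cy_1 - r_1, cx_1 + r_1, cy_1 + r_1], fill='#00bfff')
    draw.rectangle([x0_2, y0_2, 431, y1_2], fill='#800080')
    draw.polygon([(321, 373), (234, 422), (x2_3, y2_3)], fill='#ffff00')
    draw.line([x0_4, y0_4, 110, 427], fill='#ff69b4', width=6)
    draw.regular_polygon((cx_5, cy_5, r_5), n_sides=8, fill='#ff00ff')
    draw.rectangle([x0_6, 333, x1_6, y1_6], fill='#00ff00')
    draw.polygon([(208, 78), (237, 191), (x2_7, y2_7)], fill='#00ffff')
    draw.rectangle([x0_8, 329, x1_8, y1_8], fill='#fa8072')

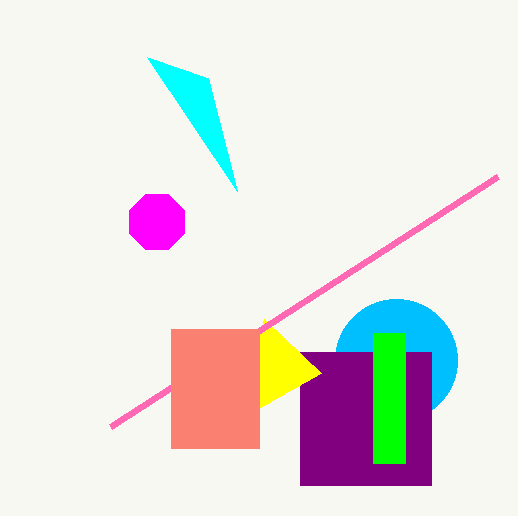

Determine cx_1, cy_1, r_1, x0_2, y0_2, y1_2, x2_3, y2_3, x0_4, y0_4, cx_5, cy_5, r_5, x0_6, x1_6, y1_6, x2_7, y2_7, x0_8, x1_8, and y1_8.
cx_1 = 396
cy_1 = 360
r_1 = 61
x0_2 = 300
y0_2 = 352
y1_2 = 485
x2_3 = 264
y2_3 = 319
x0_4 = 497
y0_4 = 177
cx_5 = 157
cy_5 = 222
r_5 = 30
x0_6 = 373
x1_6 = 405
y1_6 = 463
x2_7 = 147
y2_7 = 57
x0_8 = 171
x1_8 = 259
y1_8 = 448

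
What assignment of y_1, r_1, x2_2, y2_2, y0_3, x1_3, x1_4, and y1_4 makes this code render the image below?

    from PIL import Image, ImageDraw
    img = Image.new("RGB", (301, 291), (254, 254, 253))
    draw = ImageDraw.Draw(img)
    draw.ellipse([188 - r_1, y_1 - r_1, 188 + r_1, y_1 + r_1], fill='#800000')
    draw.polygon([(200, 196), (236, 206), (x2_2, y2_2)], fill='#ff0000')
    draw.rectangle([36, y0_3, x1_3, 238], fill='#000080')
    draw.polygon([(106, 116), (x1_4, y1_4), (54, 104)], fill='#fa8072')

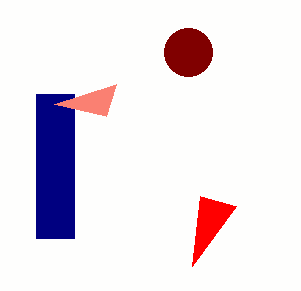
y_1 = 52
r_1 = 24
x2_2 = 192
y2_2 = 266
y0_3 = 94
x1_3 = 74
x1_4 = 116
y1_4 = 84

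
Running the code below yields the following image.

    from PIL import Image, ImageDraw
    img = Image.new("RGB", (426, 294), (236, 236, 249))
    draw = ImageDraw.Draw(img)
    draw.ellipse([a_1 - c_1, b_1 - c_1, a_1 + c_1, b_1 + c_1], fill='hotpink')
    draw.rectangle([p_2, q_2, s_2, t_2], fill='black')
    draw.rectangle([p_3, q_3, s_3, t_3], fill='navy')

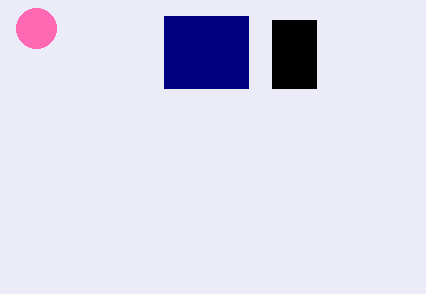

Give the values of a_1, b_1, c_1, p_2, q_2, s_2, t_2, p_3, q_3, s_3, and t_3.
a_1 = 36
b_1 = 28
c_1 = 20
p_2 = 272
q_2 = 20
s_2 = 316
t_2 = 88
p_3 = 164
q_3 = 16
s_3 = 248
t_3 = 88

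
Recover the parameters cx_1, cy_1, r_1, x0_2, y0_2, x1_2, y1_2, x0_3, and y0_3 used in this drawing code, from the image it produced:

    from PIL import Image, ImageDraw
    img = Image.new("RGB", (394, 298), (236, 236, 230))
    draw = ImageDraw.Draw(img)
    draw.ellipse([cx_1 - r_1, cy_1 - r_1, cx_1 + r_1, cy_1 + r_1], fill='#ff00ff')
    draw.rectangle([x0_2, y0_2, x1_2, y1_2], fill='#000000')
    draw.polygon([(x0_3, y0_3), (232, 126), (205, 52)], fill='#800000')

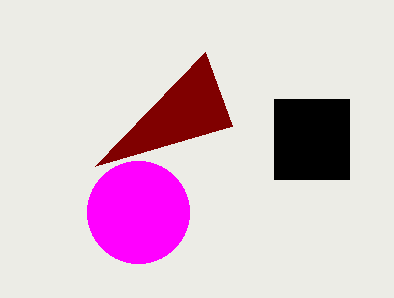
cx_1 = 138
cy_1 = 212
r_1 = 51
x0_2 = 274
y0_2 = 99
x1_2 = 349
y1_2 = 179
x0_3 = 95
y0_3 = 166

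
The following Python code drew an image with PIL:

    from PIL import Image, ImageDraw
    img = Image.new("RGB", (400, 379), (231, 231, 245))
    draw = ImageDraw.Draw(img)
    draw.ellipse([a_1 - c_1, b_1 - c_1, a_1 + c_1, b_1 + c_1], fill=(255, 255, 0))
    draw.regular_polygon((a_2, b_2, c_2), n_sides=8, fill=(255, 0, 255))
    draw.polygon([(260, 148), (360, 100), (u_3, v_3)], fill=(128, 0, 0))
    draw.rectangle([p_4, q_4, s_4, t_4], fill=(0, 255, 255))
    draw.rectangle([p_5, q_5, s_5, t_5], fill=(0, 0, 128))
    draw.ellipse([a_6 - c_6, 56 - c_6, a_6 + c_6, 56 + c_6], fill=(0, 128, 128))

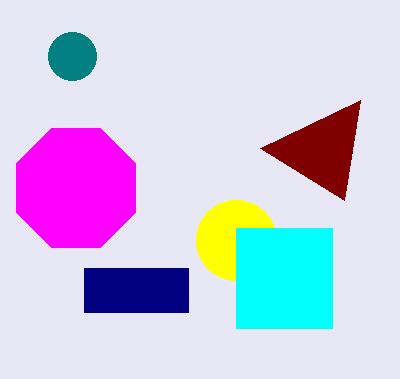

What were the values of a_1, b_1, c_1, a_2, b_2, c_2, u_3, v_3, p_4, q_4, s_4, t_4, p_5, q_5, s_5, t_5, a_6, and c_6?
a_1 = 236; b_1 = 240; c_1 = 40; a_2 = 76; b_2 = 188; c_2 = 64; u_3 = 344; v_3 = 200; p_4 = 236; q_4 = 228; s_4 = 332; t_4 = 328; p_5 = 84; q_5 = 268; s_5 = 188; t_5 = 312; a_6 = 72; c_6 = 24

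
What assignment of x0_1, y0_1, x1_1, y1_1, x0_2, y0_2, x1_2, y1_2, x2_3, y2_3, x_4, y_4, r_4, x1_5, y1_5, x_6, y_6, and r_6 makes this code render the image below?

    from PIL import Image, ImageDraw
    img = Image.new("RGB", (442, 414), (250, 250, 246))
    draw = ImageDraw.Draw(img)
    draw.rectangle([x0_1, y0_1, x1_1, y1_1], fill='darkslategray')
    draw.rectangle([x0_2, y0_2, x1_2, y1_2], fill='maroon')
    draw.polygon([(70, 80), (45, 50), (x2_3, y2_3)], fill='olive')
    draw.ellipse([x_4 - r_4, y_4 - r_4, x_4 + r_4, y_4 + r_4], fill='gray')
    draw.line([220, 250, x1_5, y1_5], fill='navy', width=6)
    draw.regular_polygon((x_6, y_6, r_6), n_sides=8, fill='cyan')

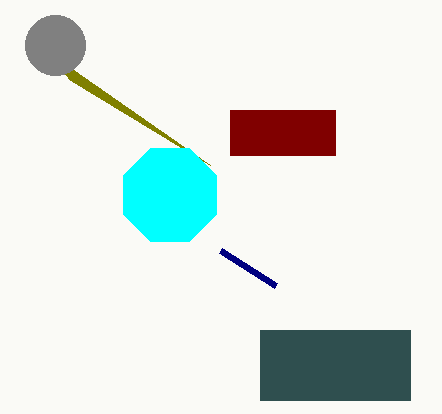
x0_1 = 260; y0_1 = 330; x1_1 = 410; y1_1 = 400; x0_2 = 230; y0_2 = 110; x1_2 = 335; y1_2 = 155; x2_3 = 210; y2_3 = 165; x_4 = 55; y_4 = 45; r_4 = 30; x1_5 = 275; y1_5 = 285; x_6 = 170; y_6 = 195; r_6 = 50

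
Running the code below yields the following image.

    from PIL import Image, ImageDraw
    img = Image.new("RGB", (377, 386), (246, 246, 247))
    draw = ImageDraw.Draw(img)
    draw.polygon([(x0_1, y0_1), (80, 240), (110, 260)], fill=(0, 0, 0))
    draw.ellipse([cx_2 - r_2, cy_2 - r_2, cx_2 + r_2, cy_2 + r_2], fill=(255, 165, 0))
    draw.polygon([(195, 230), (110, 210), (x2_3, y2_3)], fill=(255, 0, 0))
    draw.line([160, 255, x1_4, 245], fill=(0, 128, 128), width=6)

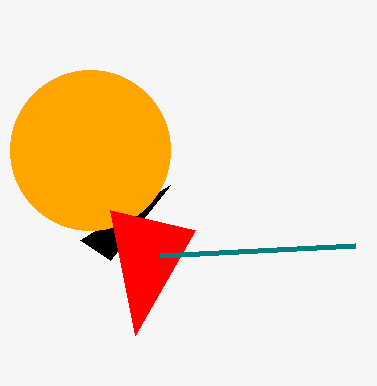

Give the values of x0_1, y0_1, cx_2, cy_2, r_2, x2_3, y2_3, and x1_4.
x0_1 = 170
y0_1 = 185
cx_2 = 90
cy_2 = 150
r_2 = 80
x2_3 = 135
y2_3 = 335
x1_4 = 355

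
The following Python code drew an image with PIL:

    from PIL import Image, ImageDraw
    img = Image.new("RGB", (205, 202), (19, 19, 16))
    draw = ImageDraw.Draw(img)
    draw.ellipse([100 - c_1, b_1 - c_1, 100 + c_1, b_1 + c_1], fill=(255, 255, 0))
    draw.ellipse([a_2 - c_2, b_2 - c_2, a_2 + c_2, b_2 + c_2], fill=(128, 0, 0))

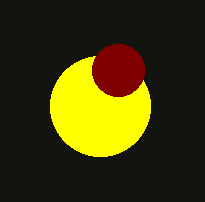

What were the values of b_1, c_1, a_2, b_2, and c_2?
b_1 = 106, c_1 = 50, a_2 = 118, b_2 = 70, c_2 = 26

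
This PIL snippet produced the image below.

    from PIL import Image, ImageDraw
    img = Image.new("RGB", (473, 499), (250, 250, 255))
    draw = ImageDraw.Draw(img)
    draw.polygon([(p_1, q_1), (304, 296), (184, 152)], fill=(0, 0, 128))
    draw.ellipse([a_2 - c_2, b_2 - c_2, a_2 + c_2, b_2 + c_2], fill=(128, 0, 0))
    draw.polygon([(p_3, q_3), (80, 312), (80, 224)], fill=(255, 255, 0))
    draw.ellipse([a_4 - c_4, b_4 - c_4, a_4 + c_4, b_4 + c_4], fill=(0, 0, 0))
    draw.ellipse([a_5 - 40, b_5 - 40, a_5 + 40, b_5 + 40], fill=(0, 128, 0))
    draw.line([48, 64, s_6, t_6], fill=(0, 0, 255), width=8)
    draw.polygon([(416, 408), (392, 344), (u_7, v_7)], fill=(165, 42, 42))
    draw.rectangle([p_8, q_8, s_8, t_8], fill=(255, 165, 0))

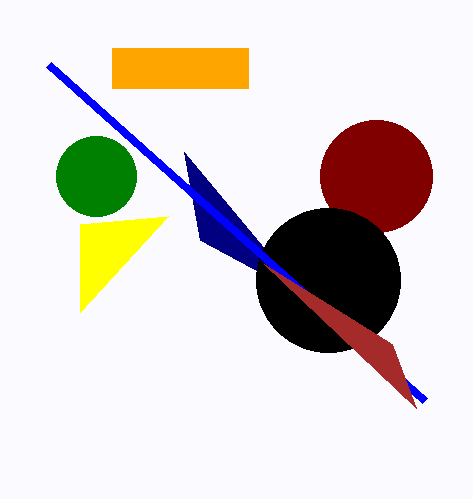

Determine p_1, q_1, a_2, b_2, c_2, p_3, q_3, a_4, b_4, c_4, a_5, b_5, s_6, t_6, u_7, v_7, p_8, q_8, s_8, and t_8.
p_1 = 200, q_1 = 240, a_2 = 376, b_2 = 176, c_2 = 56, p_3 = 168, q_3 = 216, a_4 = 328, b_4 = 280, c_4 = 72, a_5 = 96, b_5 = 176, s_6 = 424, t_6 = 400, u_7 = 264, v_7 = 264, p_8 = 112, q_8 = 48, s_8 = 248, t_8 = 88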